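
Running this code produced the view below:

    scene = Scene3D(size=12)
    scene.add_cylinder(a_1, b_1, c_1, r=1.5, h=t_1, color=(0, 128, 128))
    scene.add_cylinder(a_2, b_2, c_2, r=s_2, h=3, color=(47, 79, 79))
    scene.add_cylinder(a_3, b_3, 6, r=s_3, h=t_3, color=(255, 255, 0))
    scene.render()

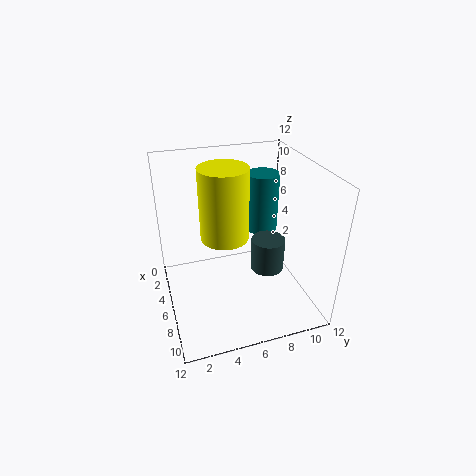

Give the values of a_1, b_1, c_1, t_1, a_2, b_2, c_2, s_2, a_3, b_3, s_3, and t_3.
a_1 = 2.5
b_1 = 9.5
c_1 = 4.5
t_1 = 5.5
a_2 = 5.5
b_2 = 9
c_2 = 2
s_2 = 1.5
a_3 = 5.5
b_3 = 5
s_3 = 2
t_3 = 6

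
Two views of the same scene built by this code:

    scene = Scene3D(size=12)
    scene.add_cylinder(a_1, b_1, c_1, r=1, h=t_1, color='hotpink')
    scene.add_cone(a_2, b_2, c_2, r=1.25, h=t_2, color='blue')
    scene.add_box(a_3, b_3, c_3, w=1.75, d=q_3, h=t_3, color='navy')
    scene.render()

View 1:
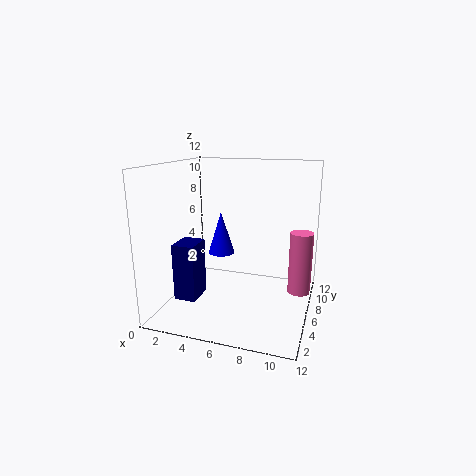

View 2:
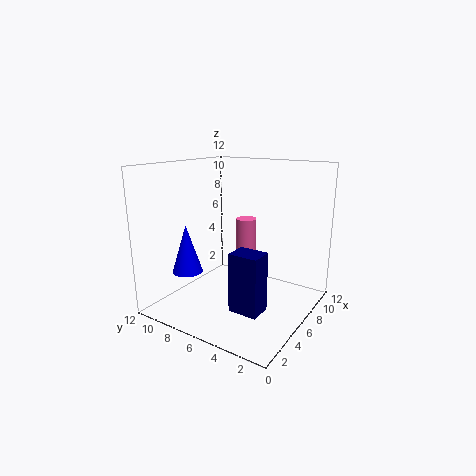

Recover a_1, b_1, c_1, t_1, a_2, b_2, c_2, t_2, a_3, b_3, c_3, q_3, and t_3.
a_1 = 11, b_1 = 8.25, c_1 = 0.75, t_1 = 5.5, a_2 = 3.25, b_2 = 9.25, c_2 = 3.25, t_2 = 4, a_3 = 2, b_3 = 2, c_3 = 1.75, q_3 = 2.25, t_3 = 4.5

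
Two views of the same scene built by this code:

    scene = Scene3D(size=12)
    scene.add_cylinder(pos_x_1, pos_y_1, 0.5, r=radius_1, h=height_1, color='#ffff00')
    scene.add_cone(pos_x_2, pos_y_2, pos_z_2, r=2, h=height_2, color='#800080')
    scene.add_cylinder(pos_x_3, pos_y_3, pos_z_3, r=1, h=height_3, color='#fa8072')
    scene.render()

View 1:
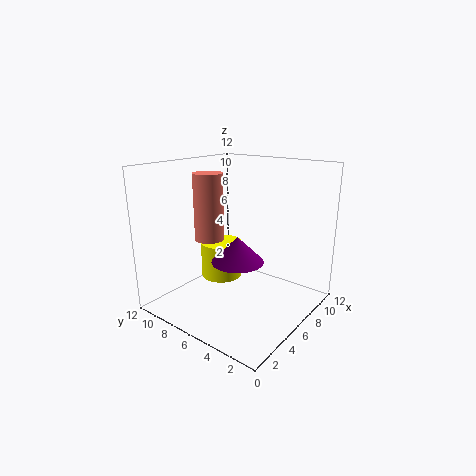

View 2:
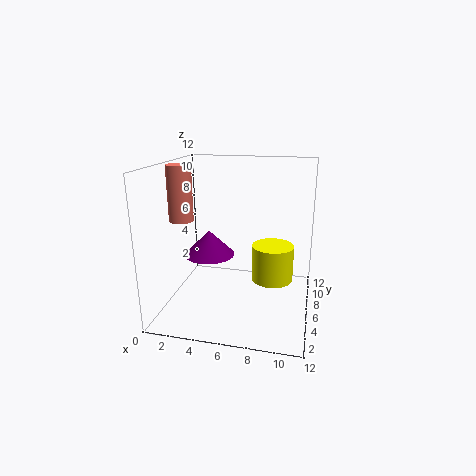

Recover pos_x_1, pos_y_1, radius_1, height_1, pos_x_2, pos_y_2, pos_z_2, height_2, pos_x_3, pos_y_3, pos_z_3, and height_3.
pos_x_1 = 8.5
pos_y_1 = 10
radius_1 = 2
height_1 = 3.5
pos_x_2 = 4
pos_y_2 = 4.5
pos_z_2 = 5
height_2 = 2
pos_x_3 = 1.5
pos_y_3 = 5
pos_z_3 = 7.5
height_3 = 4.5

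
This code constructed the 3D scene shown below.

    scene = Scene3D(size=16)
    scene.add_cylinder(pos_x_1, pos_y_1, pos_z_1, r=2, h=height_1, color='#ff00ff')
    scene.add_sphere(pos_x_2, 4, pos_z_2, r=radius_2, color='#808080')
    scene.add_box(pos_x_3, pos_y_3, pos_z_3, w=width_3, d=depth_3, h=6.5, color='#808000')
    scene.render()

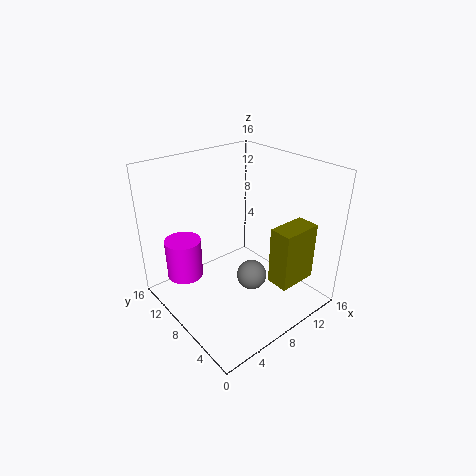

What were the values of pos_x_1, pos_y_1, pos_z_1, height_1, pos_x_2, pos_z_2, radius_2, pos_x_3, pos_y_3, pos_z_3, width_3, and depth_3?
pos_x_1 = 3; pos_y_1 = 11.5; pos_z_1 = 3.5; height_1 = 4.5; pos_x_2 = 6.5; pos_z_2 = 6; radius_2 = 1.5; pos_x_3 = 9.5; pos_y_3 = 2; pos_z_3 = 3.5; width_3 = 4.5; depth_3 = 2.5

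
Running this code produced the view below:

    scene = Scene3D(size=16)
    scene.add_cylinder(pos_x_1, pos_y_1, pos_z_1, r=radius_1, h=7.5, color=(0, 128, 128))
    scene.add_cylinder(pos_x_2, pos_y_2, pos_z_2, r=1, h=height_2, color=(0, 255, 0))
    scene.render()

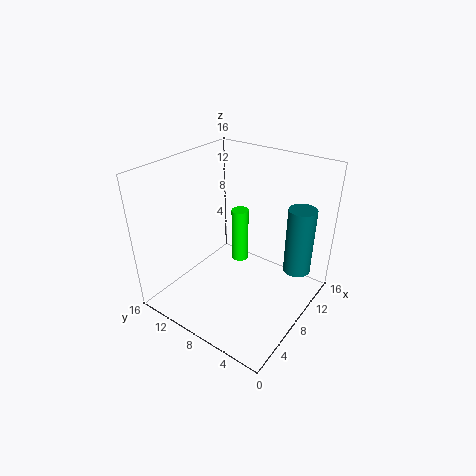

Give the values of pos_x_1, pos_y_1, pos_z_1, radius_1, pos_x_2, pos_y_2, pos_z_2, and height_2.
pos_x_1 = 11
pos_y_1 = 2
pos_z_1 = 4.5
radius_1 = 1.5
pos_x_2 = 10.5
pos_y_2 = 9.5
pos_z_2 = 3.5
height_2 = 6.5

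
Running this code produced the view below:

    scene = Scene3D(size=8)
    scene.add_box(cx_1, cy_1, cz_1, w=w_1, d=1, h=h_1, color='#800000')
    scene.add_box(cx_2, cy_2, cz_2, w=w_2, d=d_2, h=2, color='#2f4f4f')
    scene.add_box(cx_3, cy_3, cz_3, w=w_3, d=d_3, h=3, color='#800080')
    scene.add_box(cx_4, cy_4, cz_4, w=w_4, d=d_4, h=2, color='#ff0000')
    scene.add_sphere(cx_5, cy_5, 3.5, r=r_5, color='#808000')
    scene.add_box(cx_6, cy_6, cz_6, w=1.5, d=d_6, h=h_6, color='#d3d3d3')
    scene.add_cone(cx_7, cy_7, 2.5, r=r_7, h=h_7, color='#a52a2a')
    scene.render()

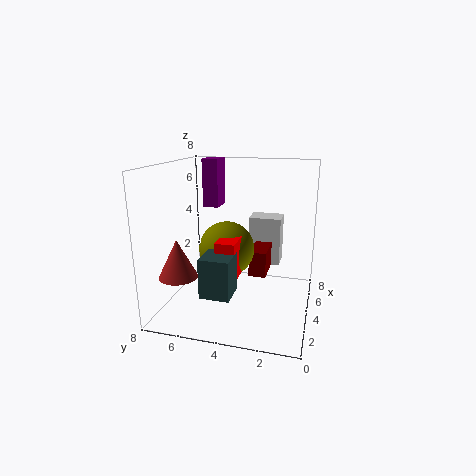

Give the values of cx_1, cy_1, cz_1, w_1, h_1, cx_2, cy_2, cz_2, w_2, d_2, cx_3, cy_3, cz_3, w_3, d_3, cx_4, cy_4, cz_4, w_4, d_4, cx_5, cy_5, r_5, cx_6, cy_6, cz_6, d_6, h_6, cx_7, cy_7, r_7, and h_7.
cx_1 = 4.5
cy_1 = 2.5
cz_1 = 1.5
w_1 = 2
h_1 = 1.5
cx_2 = 0.5
cy_2 = 3.5
cz_2 = 2
w_2 = 1.5
d_2 = 1.5
cx_3 = 6.5
cy_3 = 6
cz_3 = 5
w_3 = 1.5
d_3 = 1
cx_4 = 1.5
cy_4 = 3.5
cz_4 = 2.5
w_4 = 1.5
d_4 = 1
cx_5 = 3.5
cy_5 = 4.5
r_5 = 1.5
cx_6 = 6.5
cy_6 = 2
cz_6 = 1.5
d_6 = 2
h_6 = 3
cx_7 = 1.5
cy_7 = 6.5
r_7 = 1
h_7 = 2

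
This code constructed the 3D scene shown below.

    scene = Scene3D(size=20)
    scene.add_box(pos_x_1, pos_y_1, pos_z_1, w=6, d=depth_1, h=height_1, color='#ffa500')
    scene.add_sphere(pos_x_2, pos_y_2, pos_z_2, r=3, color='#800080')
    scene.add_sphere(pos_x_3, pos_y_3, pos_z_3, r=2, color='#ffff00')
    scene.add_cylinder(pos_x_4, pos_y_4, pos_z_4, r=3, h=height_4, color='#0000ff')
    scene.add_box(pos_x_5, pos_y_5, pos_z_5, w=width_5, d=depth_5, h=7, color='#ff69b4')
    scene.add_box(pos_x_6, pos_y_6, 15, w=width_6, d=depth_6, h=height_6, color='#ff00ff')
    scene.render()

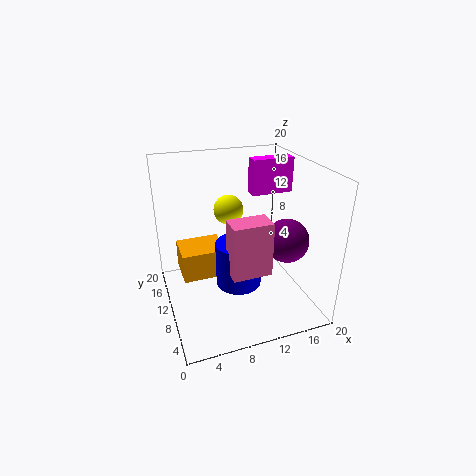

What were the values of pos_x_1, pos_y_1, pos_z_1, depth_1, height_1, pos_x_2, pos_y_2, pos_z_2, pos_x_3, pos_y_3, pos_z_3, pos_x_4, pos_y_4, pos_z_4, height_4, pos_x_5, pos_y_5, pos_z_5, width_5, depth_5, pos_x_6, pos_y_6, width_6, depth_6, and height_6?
pos_x_1 = 2, pos_y_1 = 9, pos_z_1 = 5, depth_1 = 5, height_1 = 4, pos_x_2 = 16, pos_y_2 = 7, pos_z_2 = 10, pos_x_3 = 9, pos_y_3 = 11, pos_z_3 = 14, pos_x_4 = 9, pos_y_4 = 7, pos_z_4 = 5, height_4 = 6, pos_x_5 = 7, pos_y_5 = 3, pos_z_5 = 8, width_5 = 5, depth_5 = 3, pos_x_6 = 13, pos_y_6 = 12, width_6 = 6, depth_6 = 2, height_6 = 5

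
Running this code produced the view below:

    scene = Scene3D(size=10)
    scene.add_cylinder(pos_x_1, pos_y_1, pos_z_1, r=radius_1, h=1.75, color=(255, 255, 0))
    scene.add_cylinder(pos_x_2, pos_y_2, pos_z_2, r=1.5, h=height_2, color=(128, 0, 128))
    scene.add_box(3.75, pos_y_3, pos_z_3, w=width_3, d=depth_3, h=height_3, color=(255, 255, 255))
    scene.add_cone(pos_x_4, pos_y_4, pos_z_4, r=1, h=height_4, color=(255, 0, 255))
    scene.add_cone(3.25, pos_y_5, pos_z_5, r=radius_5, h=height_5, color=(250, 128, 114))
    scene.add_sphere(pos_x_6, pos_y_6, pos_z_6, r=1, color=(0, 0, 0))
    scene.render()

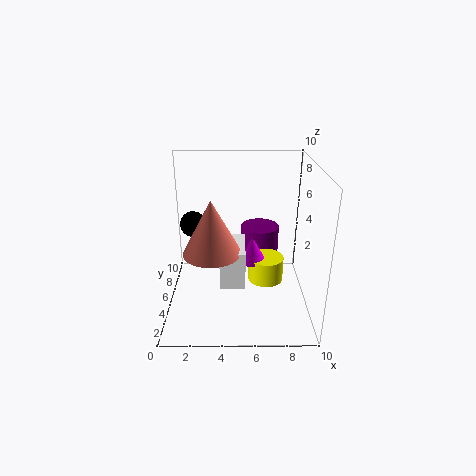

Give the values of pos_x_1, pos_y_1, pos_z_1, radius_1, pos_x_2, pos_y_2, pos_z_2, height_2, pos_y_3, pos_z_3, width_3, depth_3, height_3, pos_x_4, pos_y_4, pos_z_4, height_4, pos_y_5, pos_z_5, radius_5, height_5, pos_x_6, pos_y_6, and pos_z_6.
pos_x_1 = 7; pos_y_1 = 5; pos_z_1 = 1.75; radius_1 = 1.25; pos_x_2 = 6.75; pos_y_2 = 8.25; pos_z_2 = 1.5; height_2 = 3; pos_y_3 = 3.5; pos_z_3 = 1.75; width_3 = 1.75; depth_3 = 3.25; height_3 = 2.75; pos_x_4 = 6; pos_y_4 = 5; pos_z_4 = 3.25; height_4 = 1.75; pos_y_5 = 4.25; pos_z_5 = 4.25; radius_5 = 2; height_5 = 3.75; pos_x_6 = 1.5; pos_y_6 = 8; pos_z_6 = 4.75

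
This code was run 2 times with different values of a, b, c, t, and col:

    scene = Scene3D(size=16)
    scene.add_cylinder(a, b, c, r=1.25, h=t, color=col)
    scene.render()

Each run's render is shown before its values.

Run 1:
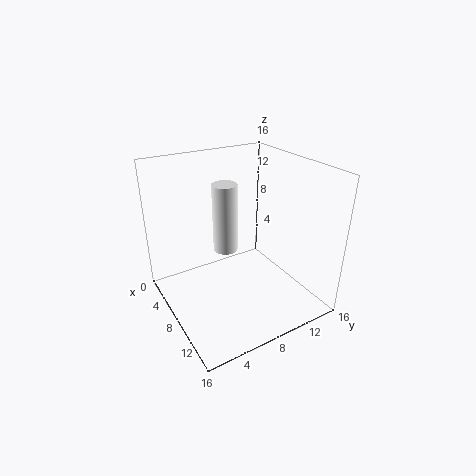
a = 9.25, b = 5.75, c = 8, t = 7, col = 'white'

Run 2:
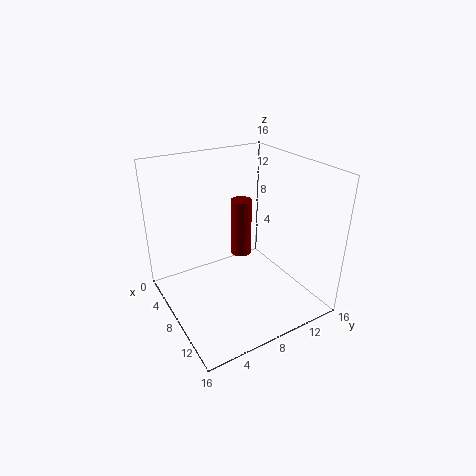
a = 5, b = 10.25, c = 4, t = 7, col = 'maroon'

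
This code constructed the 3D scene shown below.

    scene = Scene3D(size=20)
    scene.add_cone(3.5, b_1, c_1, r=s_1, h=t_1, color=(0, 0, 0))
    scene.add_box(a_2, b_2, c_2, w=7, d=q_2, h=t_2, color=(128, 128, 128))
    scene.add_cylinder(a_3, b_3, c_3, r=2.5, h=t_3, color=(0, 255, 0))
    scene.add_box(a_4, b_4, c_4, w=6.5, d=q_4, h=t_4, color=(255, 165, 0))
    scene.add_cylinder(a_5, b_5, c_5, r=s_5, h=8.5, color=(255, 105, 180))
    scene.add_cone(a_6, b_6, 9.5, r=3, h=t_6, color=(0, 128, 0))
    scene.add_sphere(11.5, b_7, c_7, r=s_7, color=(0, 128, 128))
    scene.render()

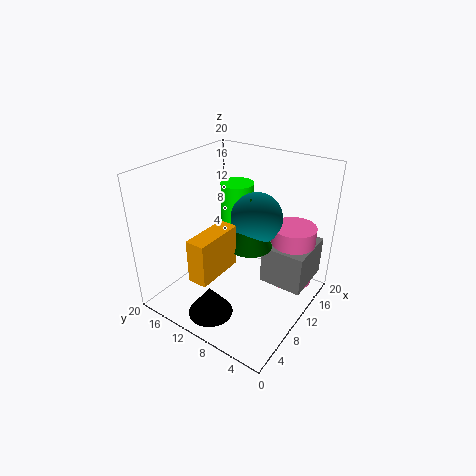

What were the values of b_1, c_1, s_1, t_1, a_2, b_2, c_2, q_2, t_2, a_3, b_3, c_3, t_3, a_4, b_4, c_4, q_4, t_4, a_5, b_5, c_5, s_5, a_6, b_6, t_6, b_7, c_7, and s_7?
b_1 = 10; c_1 = 1.5; s_1 = 3; t_1 = 4; a_2 = 10.5; b_2 = 0.5; c_2 = 4; q_2 = 6; t_2 = 5.5; a_3 = 15.5; b_3 = 14; c_3 = 9; t_3 = 6.5; a_4 = 1; b_4 = 8.5; c_4 = 8; q_4 = 2.5; t_4 = 5.5; a_5 = 14; b_5 = 3.5; c_5 = 3.5; s_5 = 3; a_6 = 10; b_6 = 8; t_6 = 7; b_7 = 8; c_7 = 13; s_7 = 3.5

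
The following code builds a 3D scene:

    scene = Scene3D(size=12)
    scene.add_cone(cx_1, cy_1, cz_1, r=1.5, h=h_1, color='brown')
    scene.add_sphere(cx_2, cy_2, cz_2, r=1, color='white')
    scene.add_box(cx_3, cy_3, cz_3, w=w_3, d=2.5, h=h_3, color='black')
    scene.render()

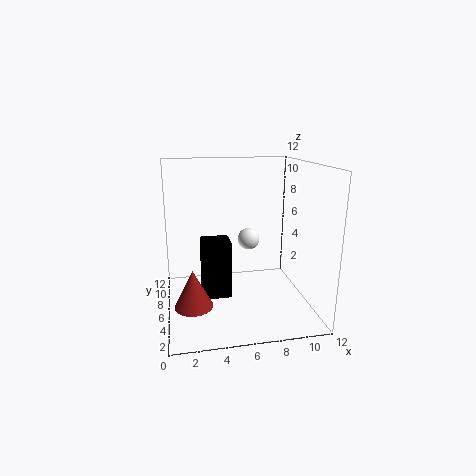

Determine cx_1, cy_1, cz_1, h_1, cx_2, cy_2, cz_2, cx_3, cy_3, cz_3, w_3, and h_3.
cx_1 = 2, cy_1 = 3.5, cz_1 = 1.5, h_1 = 3, cx_2 = 7.5, cy_2 = 8.5, cz_2 = 5, cx_3 = 3, cy_3 = 6, cz_3 = 0.5, w_3 = 2.5, h_3 = 5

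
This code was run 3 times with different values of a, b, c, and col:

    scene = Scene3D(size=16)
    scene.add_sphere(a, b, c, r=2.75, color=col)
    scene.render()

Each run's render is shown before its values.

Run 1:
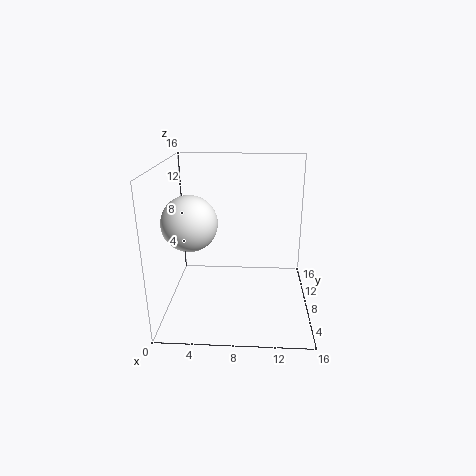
a = 3.5
b = 4.25
c = 11
col = 'white'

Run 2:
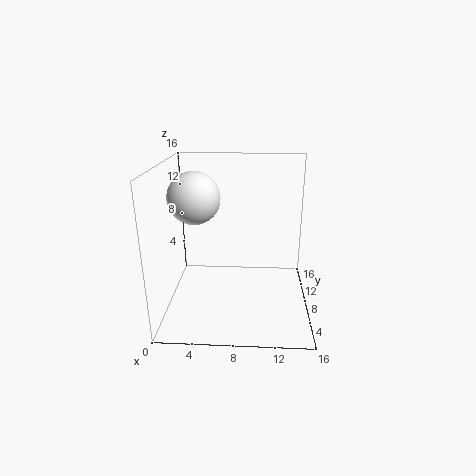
a = 3.5
b = 7
c = 12.75
col = 'white'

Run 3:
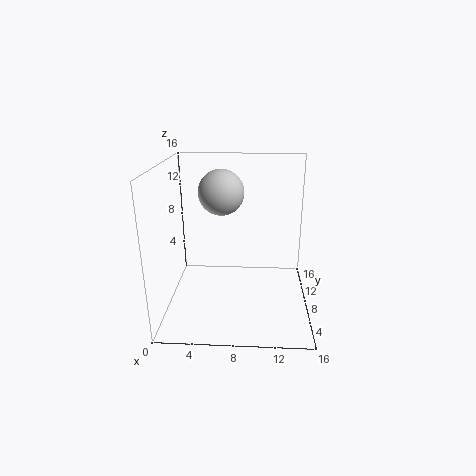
a = 5.75
b = 12.25
c = 12
col = 'lightgray'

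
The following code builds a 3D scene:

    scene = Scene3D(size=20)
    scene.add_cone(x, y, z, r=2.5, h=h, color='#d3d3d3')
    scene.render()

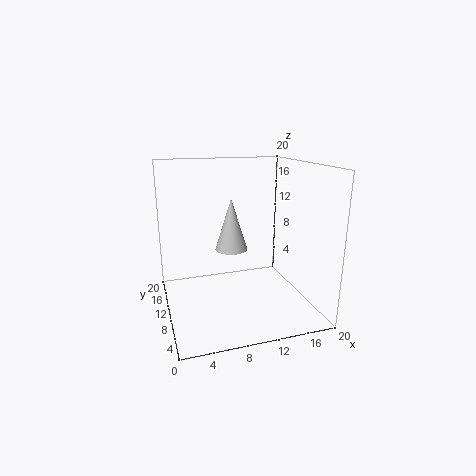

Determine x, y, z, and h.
x = 10.5
y = 15
z = 6.5
h = 8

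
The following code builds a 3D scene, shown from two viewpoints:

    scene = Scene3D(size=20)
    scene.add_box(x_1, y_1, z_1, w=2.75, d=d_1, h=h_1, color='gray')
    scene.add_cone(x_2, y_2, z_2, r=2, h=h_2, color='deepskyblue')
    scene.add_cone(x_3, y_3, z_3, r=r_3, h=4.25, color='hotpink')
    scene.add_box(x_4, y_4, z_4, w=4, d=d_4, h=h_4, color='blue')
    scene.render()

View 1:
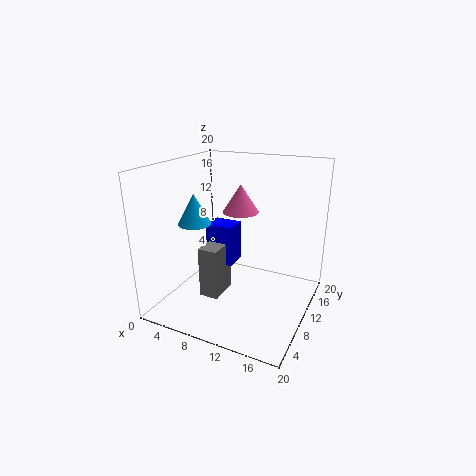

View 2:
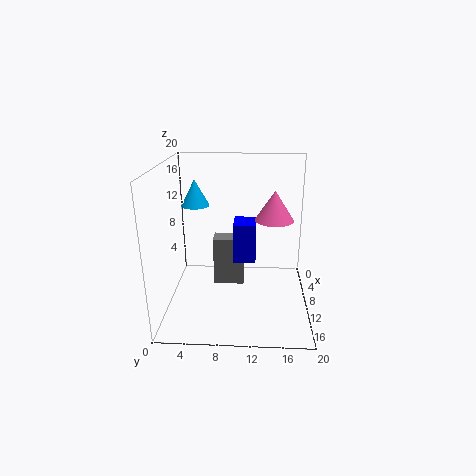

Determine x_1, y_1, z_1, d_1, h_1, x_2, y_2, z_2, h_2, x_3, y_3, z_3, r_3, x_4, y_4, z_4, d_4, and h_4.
x_1 = 5.75; y_1 = 6.25; z_1 = 1.75; d_1 = 4.5; h_1 = 7.25; x_2 = 7.25; y_2 = 3.75; z_2 = 13.75; h_2 = 3.75; x_3 = 8; y_3 = 15; z_3 = 12; r_3 = 2.75; x_4 = 5.25; y_4 = 9.25; z_4 = 5.75; d_4 = 3.25; h_4 = 5.75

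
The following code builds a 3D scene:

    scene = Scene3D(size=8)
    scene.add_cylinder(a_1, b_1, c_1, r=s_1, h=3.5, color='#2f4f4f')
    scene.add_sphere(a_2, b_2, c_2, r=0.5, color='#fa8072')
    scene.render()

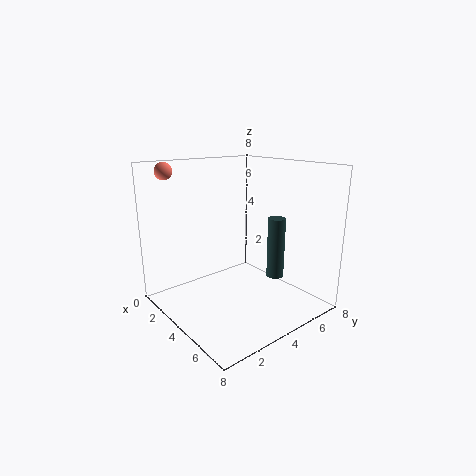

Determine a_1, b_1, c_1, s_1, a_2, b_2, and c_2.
a_1 = 5; b_1 = 6; c_1 = 1.5; s_1 = 0.5; a_2 = 0.5; b_2 = 1.5; c_2 = 7.5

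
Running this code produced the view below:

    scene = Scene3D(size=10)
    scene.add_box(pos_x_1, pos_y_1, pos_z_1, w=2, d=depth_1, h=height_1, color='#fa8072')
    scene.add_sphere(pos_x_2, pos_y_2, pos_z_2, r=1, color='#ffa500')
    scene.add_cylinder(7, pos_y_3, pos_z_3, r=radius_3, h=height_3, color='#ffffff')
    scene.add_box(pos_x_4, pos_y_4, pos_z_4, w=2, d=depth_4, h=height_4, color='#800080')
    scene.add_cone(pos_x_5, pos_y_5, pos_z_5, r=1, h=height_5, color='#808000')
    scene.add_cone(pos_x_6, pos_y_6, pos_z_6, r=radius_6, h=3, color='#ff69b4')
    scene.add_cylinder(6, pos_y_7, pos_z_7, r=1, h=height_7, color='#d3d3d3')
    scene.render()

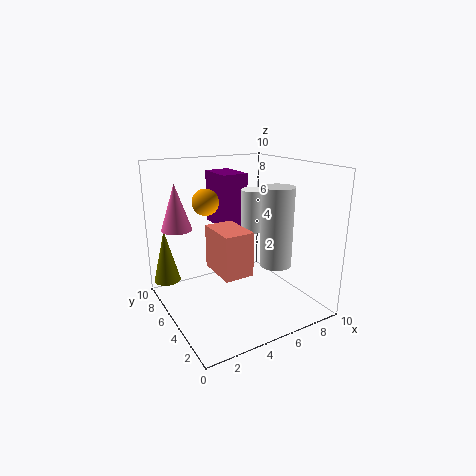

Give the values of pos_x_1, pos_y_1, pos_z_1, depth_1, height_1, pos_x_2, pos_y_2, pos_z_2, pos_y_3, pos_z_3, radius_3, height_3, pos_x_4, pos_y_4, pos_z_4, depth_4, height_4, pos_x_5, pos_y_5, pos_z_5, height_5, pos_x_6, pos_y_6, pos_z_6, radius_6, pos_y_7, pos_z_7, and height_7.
pos_x_1 = 3
pos_y_1 = 3
pos_z_1 = 3
depth_1 = 3
height_1 = 3
pos_x_2 = 4
pos_y_2 = 8
pos_z_2 = 7
pos_y_3 = 6
pos_z_3 = 5
radius_3 = 1
height_3 = 3
pos_x_4 = 5
pos_y_4 = 7
pos_z_4 = 5
depth_4 = 3
height_4 = 4
pos_x_5 = 1
pos_y_5 = 9
pos_z_5 = 1
height_5 = 4
pos_x_6 = 1
pos_y_6 = 6
pos_z_6 = 6
radius_6 = 1
pos_y_7 = 2
pos_z_7 = 4
height_7 = 5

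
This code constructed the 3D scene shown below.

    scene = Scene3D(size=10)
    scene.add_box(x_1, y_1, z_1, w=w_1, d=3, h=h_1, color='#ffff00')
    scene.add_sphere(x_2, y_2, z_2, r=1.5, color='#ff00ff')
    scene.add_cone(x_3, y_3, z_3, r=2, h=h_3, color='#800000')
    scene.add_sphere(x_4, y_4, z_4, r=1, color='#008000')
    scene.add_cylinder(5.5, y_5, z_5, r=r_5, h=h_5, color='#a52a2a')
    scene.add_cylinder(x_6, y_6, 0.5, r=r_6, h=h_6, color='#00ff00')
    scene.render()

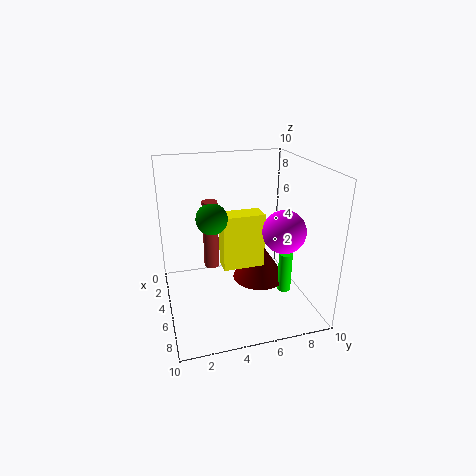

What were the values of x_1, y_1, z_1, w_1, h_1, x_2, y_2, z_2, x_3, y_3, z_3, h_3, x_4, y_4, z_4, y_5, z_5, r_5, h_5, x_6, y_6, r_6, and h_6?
x_1 = 3.5; y_1 = 4; z_1 = 2.5; w_1 = 1.5; h_1 = 4; x_2 = 6; y_2 = 8; z_2 = 5.5; x_3 = 4; y_3 = 7; z_3 = 1; h_3 = 3; x_4 = 6; y_4 = 3; z_4 = 7; y_5 = 3; z_5 = 3.5; r_5 = 0.5; h_5 = 4.5; x_6 = 5.5; y_6 = 8.5; r_6 = 0.5; h_6 = 3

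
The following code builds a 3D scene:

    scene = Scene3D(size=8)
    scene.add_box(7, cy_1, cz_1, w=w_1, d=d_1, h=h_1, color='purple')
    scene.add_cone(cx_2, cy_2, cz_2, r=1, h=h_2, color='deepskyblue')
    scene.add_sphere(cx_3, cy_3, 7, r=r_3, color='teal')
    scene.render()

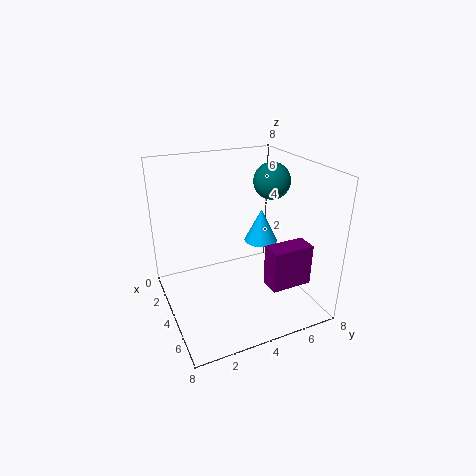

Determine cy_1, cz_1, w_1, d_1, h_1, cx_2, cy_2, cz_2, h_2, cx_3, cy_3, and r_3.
cy_1 = 4, cz_1 = 3, w_1 = 1, d_1 = 2, h_1 = 2, cx_2 = 3, cy_2 = 6, cz_2 = 3, h_2 = 2, cx_3 = 4, cy_3 = 6, r_3 = 1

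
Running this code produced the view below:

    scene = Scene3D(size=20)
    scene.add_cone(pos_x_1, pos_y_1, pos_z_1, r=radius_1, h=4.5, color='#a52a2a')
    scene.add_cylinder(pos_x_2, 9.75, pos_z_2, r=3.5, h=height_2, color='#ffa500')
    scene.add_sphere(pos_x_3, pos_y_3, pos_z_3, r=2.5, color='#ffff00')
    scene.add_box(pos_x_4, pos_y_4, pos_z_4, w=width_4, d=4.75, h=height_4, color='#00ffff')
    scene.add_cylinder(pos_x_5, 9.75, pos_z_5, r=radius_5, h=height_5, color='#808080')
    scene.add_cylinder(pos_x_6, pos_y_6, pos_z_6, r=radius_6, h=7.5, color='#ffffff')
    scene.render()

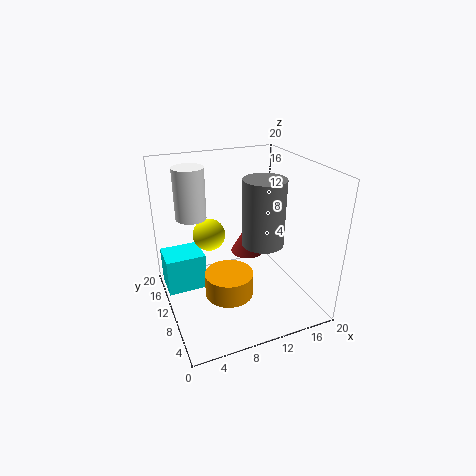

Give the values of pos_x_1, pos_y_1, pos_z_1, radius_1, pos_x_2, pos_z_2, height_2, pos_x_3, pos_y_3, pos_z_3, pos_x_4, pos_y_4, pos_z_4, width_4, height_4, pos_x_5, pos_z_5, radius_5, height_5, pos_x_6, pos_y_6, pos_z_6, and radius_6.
pos_x_1 = 12.75; pos_y_1 = 12.75; pos_z_1 = 6; radius_1 = 2.5; pos_x_2 = 8.5; pos_z_2 = 1.25; height_2 = 3.5; pos_x_3 = 7.75; pos_y_3 = 16.25; pos_z_3 = 8; pos_x_4 = 0.25; pos_y_4 = 12.75; pos_z_4 = 1; width_4 = 5.75; height_4 = 5.5; pos_x_5 = 13.75; pos_z_5 = 8.5; radius_5 = 3; height_5 = 9.5; pos_x_6 = 5; pos_y_6 = 15.75; pos_z_6 = 11.5; radius_6 = 2.25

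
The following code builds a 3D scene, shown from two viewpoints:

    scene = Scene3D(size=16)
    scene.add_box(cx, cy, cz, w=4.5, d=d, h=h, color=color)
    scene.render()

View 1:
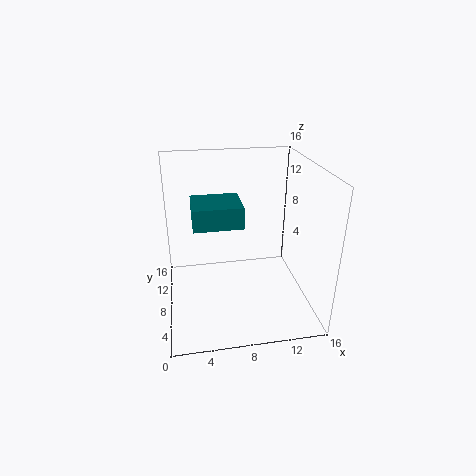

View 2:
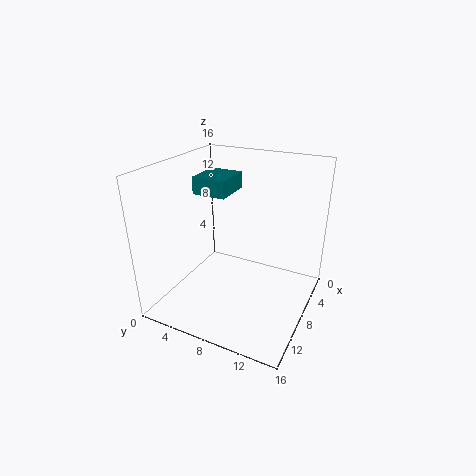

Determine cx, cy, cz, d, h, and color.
cx = 3, cy = 2, cz = 12, d = 4, h = 2, color = 'teal'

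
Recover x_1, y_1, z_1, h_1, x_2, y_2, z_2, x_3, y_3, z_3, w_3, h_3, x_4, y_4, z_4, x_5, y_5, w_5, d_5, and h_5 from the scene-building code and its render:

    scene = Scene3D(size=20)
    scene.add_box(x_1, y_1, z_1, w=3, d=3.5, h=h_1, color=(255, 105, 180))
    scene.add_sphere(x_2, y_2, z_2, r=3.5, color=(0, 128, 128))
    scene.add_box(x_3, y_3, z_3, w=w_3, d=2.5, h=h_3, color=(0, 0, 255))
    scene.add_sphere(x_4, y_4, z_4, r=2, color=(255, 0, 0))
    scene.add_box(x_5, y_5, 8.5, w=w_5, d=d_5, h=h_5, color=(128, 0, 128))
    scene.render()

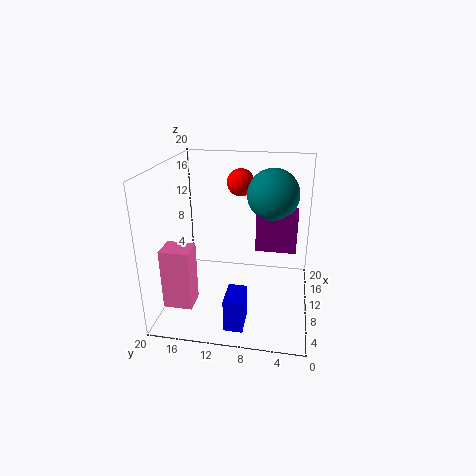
x_1 = 0.5; y_1 = 14; z_1 = 4.5; h_1 = 7.5; x_2 = 11.5; y_2 = 5.5; z_2 = 16; x_3 = 2; y_3 = 8; z_3 = 0.5; w_3 = 4; h_3 = 4.5; x_4 = 15; y_4 = 10.5; z_4 = 16.5; x_5 = 9.5; y_5 = 2; w_5 = 3; d_5 = 5.5; h_5 = 5.5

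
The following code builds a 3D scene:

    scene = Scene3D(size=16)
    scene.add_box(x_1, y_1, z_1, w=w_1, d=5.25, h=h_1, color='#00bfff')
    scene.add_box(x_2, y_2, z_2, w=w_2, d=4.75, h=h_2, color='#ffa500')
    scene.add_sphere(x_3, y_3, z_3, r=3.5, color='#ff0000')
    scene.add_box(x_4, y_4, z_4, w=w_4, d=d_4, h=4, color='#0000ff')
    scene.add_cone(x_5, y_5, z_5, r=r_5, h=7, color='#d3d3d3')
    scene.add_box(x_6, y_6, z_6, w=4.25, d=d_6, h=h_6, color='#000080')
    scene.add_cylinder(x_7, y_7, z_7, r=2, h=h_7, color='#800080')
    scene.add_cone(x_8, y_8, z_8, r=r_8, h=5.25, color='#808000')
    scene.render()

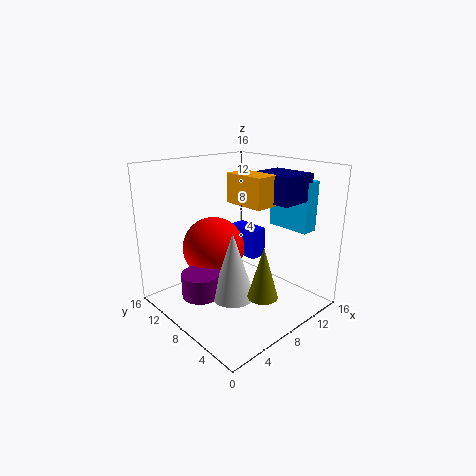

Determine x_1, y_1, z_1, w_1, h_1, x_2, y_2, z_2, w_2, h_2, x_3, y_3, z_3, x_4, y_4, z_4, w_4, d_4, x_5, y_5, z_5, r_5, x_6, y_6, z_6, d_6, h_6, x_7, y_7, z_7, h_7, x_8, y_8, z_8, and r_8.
x_1 = 13.75
y_1 = 3.25
z_1 = 8.25
w_1 = 2
h_1 = 5.75
x_2 = 8
y_2 = 5
z_2 = 11.75
w_2 = 2.75
h_2 = 3.25
x_3 = 6.5
y_3 = 10.5
z_3 = 6.5
x_4 = 13.5
y_4 = 11
z_4 = 2.5
w_4 = 2.25
d_4 = 4.5
x_5 = 5
y_5 = 5.5
z_5 = 3
r_5 = 2.25
x_6 = 10.25
y_6 = 3.25
z_6 = 12
d_6 = 5
h_6 = 3
x_7 = 2.75
y_7 = 8
z_7 = 3
h_7 = 2.5
x_8 = 6
y_8 = 2.25
z_8 = 4
r_8 = 1.5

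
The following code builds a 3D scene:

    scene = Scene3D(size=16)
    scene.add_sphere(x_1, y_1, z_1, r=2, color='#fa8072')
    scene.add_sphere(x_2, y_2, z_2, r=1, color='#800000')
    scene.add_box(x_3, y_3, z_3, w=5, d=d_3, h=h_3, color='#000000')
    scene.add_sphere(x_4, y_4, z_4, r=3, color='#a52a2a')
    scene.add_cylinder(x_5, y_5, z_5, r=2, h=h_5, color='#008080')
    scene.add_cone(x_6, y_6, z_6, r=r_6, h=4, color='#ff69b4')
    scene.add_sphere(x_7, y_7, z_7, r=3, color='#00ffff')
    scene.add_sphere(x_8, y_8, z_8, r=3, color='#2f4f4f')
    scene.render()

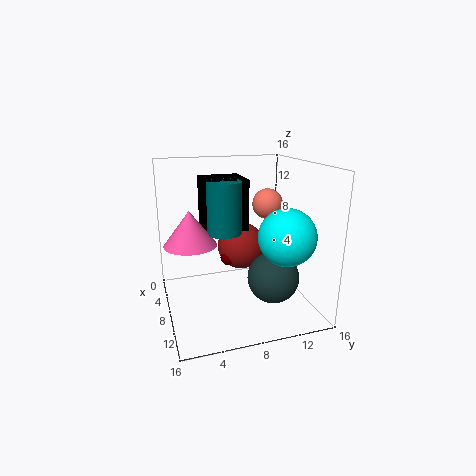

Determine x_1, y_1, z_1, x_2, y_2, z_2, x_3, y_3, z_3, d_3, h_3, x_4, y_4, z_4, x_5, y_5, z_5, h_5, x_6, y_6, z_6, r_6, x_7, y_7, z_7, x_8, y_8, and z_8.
x_1 = 2; y_1 = 14; z_1 = 10; x_2 = 4; y_2 = 8; z_2 = 4; x_3 = 1; y_3 = 5; z_3 = 8; d_3 = 5; h_3 = 6; x_4 = 3; y_4 = 10; z_4 = 5; x_5 = 6; y_5 = 7; z_5 = 8; h_5 = 6; x_6 = 6; y_6 = 3; z_6 = 7; r_6 = 3; x_7 = 12; y_7 = 12; z_7 = 9; x_8 = 9; y_8 = 12; z_8 = 3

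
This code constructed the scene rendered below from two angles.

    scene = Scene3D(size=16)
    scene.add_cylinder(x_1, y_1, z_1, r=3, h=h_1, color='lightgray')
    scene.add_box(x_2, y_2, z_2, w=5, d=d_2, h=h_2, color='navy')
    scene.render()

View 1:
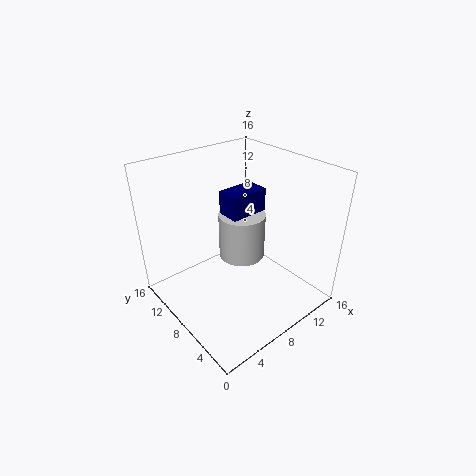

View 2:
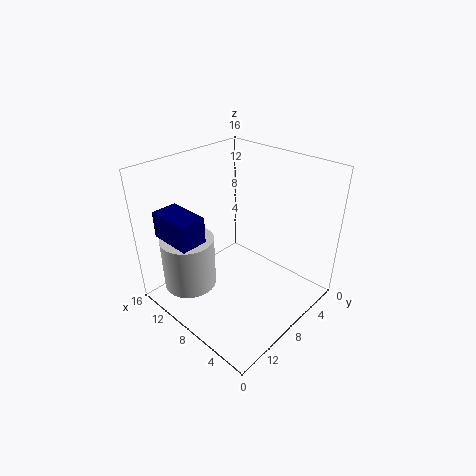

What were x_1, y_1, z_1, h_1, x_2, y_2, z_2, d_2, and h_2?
x_1 = 12
y_1 = 12
z_1 = 2
h_1 = 6
x_2 = 10
y_2 = 11
z_2 = 8
d_2 = 3
h_2 = 3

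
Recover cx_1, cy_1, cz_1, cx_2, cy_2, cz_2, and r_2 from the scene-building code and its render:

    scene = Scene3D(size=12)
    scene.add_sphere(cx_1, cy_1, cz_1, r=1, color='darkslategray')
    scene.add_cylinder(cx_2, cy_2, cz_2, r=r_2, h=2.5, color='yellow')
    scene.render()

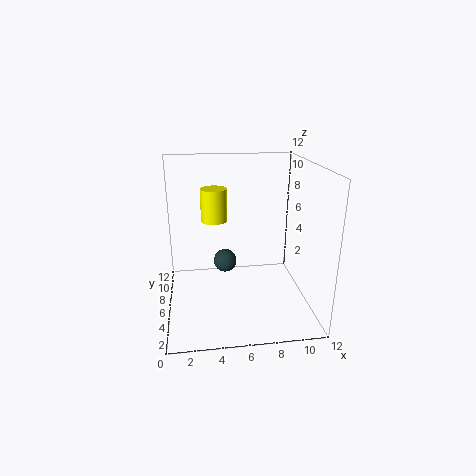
cx_1 = 5
cy_1 = 7
cz_1 = 3.5
cx_2 = 4
cy_2 = 5
cz_2 = 8
r_2 = 1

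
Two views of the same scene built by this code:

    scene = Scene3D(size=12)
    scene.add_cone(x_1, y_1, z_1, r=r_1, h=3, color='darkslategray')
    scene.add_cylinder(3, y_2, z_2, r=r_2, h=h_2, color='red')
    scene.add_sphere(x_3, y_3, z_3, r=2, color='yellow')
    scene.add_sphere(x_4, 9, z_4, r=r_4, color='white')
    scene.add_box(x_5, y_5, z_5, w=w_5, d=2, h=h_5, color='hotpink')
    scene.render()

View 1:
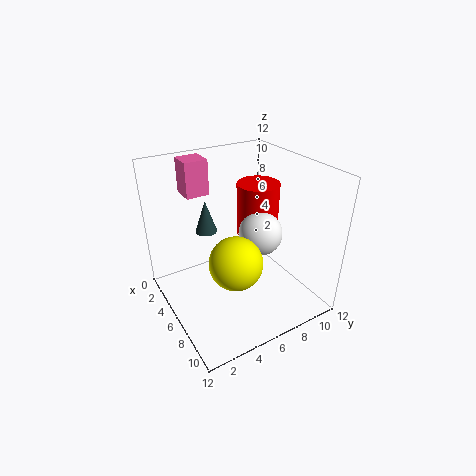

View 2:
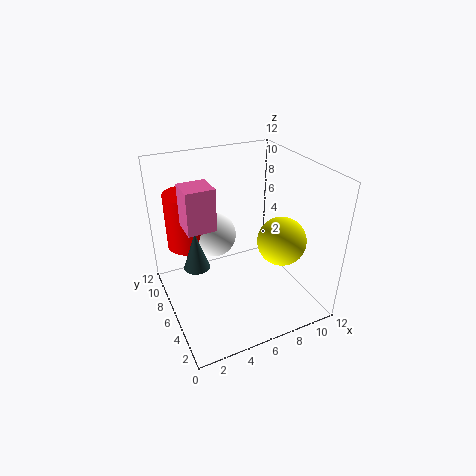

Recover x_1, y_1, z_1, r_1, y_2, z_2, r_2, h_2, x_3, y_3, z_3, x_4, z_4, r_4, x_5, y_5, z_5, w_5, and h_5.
x_1 = 2
y_1 = 5
z_1 = 5
r_1 = 1
y_2 = 10
z_2 = 4
r_2 = 2
h_2 = 5
x_3 = 9
y_3 = 4
z_3 = 6
x_4 = 5
z_4 = 5
r_4 = 2
x_5 = 1
y_5 = 3
z_5 = 9
w_5 = 2
h_5 = 3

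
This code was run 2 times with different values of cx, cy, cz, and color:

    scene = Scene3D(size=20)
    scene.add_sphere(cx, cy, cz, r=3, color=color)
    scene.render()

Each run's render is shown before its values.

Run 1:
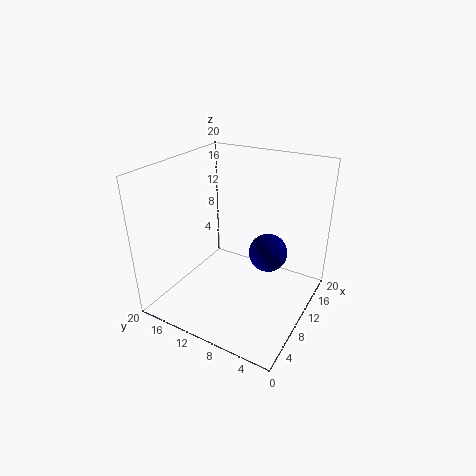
cx = 16; cy = 8; cz = 5; color = 'navy'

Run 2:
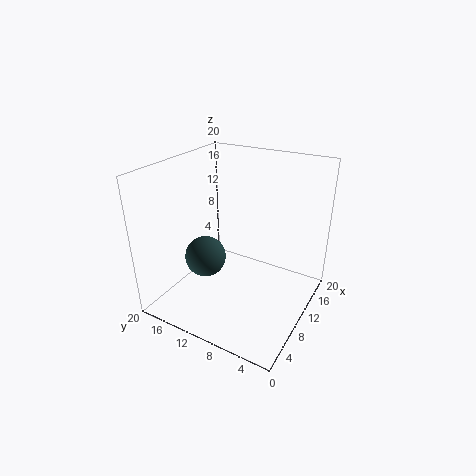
cx = 9; cy = 15; cz = 6; color = 'darkslategray'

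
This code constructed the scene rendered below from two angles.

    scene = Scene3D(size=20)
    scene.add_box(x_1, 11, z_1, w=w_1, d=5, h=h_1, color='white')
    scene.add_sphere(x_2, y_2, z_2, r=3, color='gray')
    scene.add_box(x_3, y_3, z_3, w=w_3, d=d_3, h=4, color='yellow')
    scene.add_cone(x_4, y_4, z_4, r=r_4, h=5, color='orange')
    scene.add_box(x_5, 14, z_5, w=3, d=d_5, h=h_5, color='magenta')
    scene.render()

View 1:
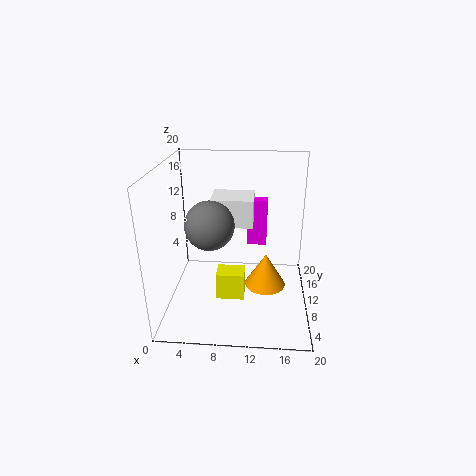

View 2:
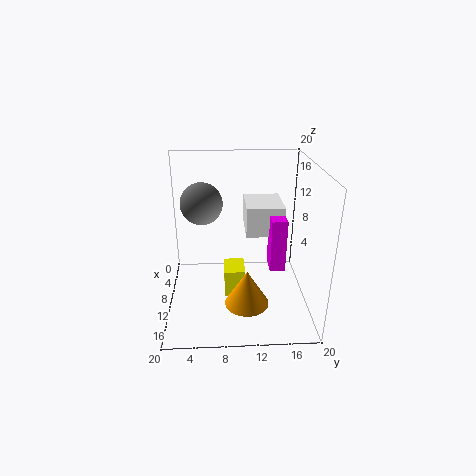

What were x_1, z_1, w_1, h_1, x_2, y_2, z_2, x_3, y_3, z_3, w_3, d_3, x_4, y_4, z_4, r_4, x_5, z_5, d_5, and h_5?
x_1 = 6; z_1 = 11; w_1 = 6; h_1 = 4; x_2 = 7; y_2 = 5; z_2 = 14; x_3 = 7; y_3 = 8; z_3 = 1; w_3 = 4; d_3 = 3; x_4 = 14; y_4 = 11; z_4 = 2; r_4 = 3; x_5 = 11; z_5 = 7; d_5 = 2; h_5 = 7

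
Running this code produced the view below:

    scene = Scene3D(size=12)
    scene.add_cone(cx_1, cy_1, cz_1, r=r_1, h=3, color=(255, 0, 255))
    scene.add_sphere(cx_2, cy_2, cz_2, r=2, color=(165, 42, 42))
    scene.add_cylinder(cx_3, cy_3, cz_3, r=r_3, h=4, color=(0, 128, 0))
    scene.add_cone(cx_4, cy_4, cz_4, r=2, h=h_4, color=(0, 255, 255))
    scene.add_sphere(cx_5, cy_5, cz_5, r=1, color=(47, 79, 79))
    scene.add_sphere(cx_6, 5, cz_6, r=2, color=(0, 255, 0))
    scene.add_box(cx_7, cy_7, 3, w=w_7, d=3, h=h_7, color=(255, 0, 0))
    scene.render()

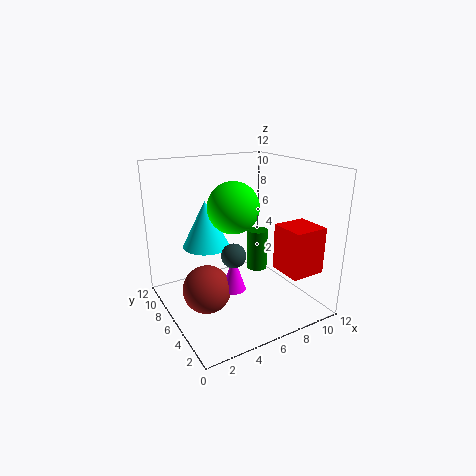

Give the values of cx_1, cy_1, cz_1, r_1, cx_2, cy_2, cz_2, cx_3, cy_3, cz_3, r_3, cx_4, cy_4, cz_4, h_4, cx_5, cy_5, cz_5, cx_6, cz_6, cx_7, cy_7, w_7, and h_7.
cx_1 = 5; cy_1 = 5; cz_1 = 2; r_1 = 1; cx_2 = 3; cy_2 = 6; cz_2 = 2; cx_3 = 10; cy_3 = 9; cz_3 = 1; r_3 = 1; cx_4 = 4; cy_4 = 8; cz_4 = 5; h_4 = 4; cx_5 = 5; cy_5 = 5; cz_5 = 5; cx_6 = 5; cz_6 = 9; cx_7 = 9; cy_7 = 2; w_7 = 3; h_7 = 4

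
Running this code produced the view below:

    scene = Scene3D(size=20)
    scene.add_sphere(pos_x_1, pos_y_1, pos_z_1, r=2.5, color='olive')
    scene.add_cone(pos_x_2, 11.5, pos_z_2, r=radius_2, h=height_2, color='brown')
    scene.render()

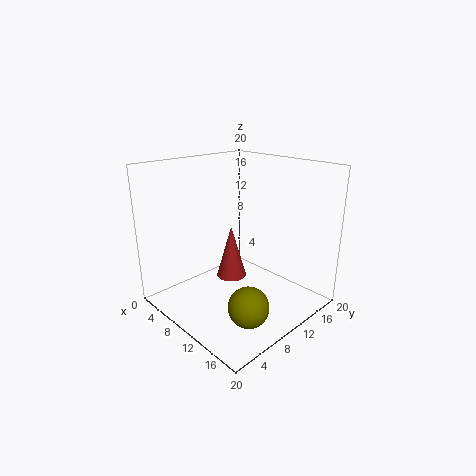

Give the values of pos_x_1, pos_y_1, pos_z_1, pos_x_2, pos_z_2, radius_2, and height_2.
pos_x_1 = 17; pos_y_1 = 5; pos_z_1 = 4.5; pos_x_2 = 7; pos_z_2 = 2.5; radius_2 = 2.25; height_2 = 8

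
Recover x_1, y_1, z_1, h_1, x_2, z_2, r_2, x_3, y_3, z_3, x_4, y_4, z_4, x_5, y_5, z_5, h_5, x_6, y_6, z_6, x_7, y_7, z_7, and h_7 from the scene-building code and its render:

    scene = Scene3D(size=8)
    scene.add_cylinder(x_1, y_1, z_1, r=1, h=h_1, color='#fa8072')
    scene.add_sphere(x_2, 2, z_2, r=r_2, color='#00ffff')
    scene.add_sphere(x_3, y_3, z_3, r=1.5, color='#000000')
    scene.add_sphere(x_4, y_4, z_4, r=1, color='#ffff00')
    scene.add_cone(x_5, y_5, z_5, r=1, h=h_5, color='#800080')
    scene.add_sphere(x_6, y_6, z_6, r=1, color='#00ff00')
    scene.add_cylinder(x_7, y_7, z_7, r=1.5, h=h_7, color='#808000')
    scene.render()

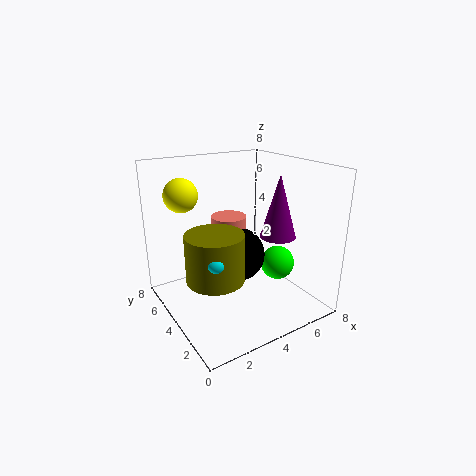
x_1 = 4, y_1 = 5, z_1 = 3.5, h_1 = 1.5, x_2 = 1.5, z_2 = 4, r_2 = 0.5, x_3 = 4, y_3 = 4, z_3 = 3, x_4 = 2, y_4 = 7, z_4 = 6, x_5 = 6, y_5 = 3, z_5 = 4, h_5 = 3.5, x_6 = 6.5, y_6 = 3.5, z_6 = 2, x_7 = 2, y_7 = 3, z_7 = 2.5, h_7 = 2.5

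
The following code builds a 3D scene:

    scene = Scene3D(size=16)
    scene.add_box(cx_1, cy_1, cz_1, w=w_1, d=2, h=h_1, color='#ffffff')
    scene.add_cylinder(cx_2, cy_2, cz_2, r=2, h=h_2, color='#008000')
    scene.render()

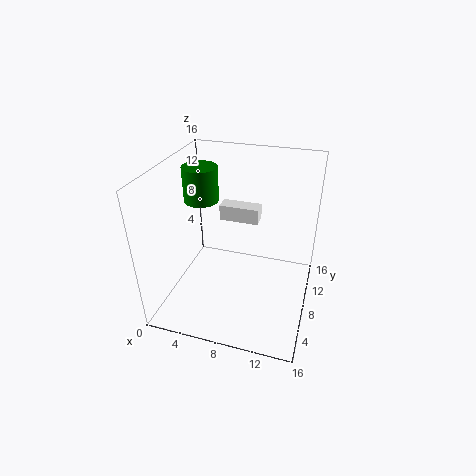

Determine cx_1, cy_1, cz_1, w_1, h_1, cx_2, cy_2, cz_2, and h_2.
cx_1 = 4
cy_1 = 13
cz_1 = 7
w_1 = 5
h_1 = 2
cx_2 = 3
cy_2 = 10
cz_2 = 11
h_2 = 4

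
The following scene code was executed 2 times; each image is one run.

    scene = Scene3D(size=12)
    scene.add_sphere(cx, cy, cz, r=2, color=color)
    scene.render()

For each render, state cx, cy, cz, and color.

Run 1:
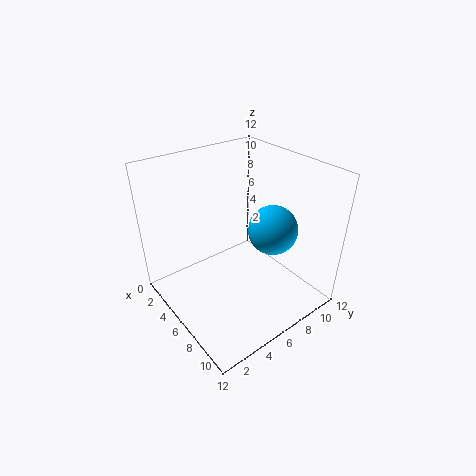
cx = 8
cy = 8
cz = 7
color = 'deepskyblue'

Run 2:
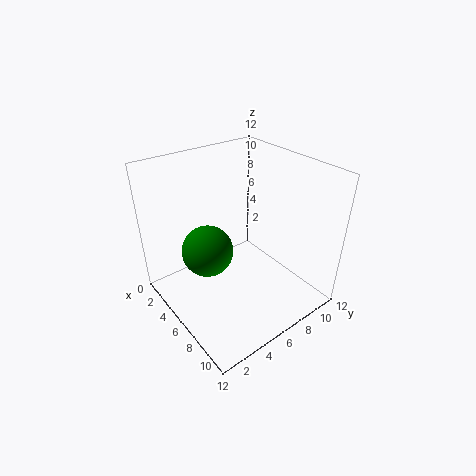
cx = 6
cy = 3
cz = 6
color = 'green'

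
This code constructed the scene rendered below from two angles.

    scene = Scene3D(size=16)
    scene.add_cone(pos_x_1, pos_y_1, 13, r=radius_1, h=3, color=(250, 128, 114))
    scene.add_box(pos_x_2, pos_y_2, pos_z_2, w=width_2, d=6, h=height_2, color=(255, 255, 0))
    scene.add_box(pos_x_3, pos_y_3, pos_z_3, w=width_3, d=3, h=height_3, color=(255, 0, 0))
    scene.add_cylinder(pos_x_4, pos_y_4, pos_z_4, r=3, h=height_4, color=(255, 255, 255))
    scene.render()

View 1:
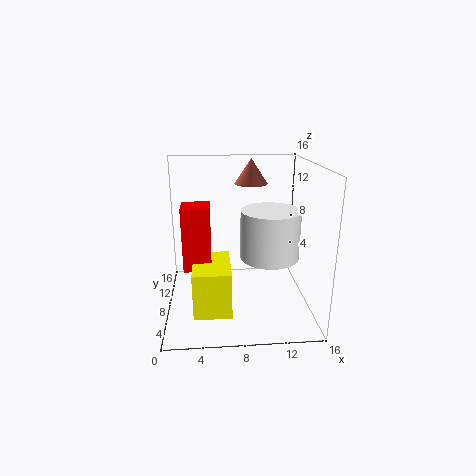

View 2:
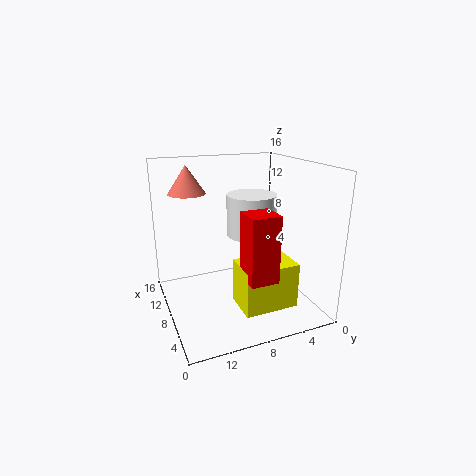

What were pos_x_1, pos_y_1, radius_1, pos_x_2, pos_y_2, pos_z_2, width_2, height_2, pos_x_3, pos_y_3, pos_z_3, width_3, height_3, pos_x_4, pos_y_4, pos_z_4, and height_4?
pos_x_1 = 10, pos_y_1 = 13, radius_1 = 2, pos_x_2 = 3, pos_y_2 = 3, pos_z_2 = 1, width_2 = 4, height_2 = 5, pos_x_3 = 2, pos_y_3 = 6, pos_z_3 = 5, width_3 = 3, height_3 = 7, pos_x_4 = 11, pos_y_4 = 5, pos_z_4 = 7, height_4 = 5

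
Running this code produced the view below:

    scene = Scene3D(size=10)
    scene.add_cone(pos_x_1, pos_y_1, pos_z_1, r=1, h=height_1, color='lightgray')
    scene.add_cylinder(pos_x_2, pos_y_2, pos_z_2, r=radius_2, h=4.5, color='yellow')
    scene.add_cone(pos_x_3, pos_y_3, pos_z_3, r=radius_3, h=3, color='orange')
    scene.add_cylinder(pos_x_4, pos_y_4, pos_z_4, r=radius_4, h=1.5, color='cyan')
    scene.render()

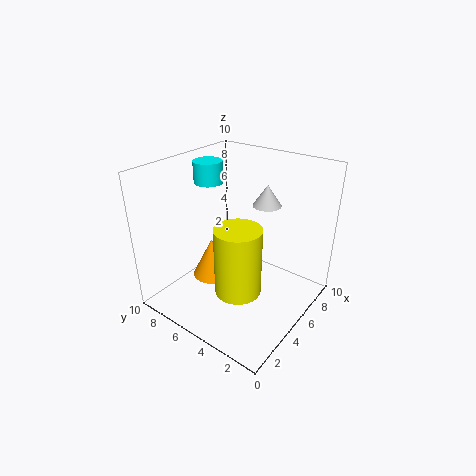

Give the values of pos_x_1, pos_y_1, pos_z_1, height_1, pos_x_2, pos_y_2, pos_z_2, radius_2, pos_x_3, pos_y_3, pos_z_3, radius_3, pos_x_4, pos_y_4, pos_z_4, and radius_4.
pos_x_1 = 7
pos_y_1 = 4
pos_z_1 = 7
height_1 = 1.5
pos_x_2 = 3
pos_y_2 = 3.5
pos_z_2 = 2.5
radius_2 = 1.5
pos_x_3 = 5
pos_y_3 = 7.5
pos_z_3 = 1
radius_3 = 1.5
pos_x_4 = 5
pos_y_4 = 7.5
pos_z_4 = 8.5
radius_4 = 1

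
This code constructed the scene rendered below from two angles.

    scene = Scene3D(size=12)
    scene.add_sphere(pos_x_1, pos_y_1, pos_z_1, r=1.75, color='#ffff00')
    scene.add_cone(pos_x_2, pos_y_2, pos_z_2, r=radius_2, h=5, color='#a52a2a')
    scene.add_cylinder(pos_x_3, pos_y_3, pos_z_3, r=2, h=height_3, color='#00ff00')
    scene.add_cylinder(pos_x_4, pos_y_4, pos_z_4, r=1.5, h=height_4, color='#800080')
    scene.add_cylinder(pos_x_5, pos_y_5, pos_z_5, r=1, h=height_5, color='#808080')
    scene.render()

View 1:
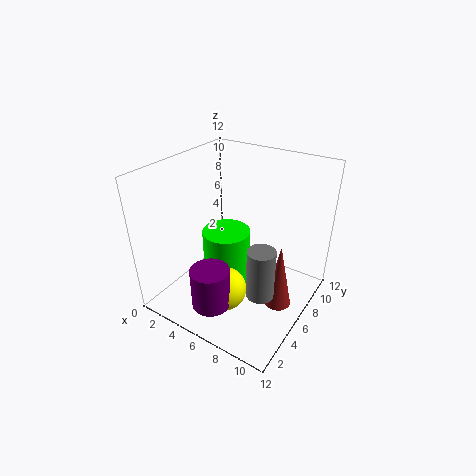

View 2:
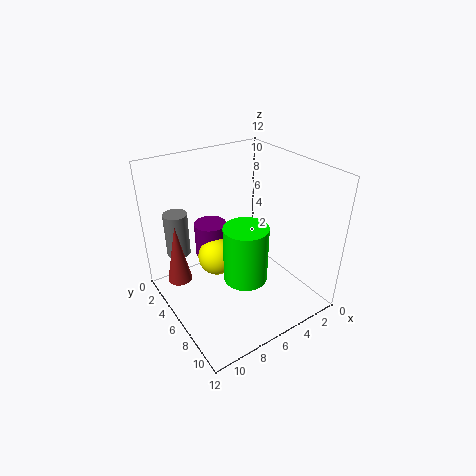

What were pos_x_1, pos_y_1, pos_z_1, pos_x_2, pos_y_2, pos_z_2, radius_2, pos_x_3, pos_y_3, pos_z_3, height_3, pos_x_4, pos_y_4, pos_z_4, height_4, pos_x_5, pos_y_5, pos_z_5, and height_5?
pos_x_1 = 6.5; pos_y_1 = 3.25; pos_z_1 = 2.75; pos_x_2 = 10.75; pos_y_2 = 4.25; pos_z_2 = 2.75; radius_2 = 1; pos_x_3 = 5; pos_y_3 = 5.75; pos_z_3 = 1.25; height_3 = 5.25; pos_x_4 = 6.25; pos_y_4 = 1.75; pos_z_4 = 2.25; height_4 = 3.25; pos_x_5 = 10; pos_y_5 = 2.75; pos_z_5 = 4.25; height_5 = 3.75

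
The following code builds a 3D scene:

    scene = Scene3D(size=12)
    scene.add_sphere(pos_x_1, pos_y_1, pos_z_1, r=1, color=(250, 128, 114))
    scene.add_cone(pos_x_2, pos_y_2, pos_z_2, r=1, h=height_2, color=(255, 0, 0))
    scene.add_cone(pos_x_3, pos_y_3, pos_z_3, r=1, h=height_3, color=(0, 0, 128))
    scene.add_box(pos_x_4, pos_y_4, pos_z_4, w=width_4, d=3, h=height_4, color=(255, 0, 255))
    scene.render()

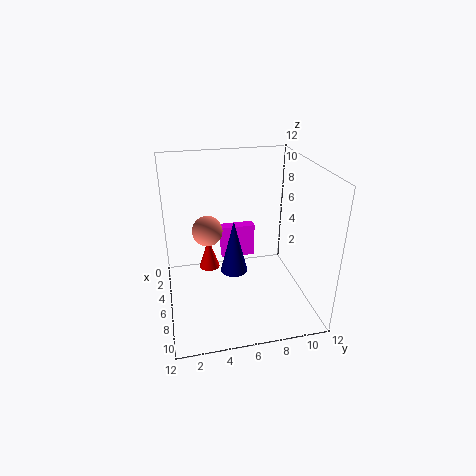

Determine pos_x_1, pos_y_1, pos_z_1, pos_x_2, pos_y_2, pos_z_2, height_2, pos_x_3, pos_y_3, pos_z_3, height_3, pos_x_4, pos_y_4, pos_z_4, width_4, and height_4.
pos_x_1 = 10, pos_y_1 = 3, pos_z_1 = 9, pos_x_2 = 2, pos_y_2 = 4, pos_z_2 = 1, height_2 = 3, pos_x_3 = 9, pos_y_3 = 5, pos_z_3 = 5, height_3 = 4, pos_x_4 = 3, pos_y_4 = 5, pos_z_4 = 3, width_4 = 1, height_4 = 3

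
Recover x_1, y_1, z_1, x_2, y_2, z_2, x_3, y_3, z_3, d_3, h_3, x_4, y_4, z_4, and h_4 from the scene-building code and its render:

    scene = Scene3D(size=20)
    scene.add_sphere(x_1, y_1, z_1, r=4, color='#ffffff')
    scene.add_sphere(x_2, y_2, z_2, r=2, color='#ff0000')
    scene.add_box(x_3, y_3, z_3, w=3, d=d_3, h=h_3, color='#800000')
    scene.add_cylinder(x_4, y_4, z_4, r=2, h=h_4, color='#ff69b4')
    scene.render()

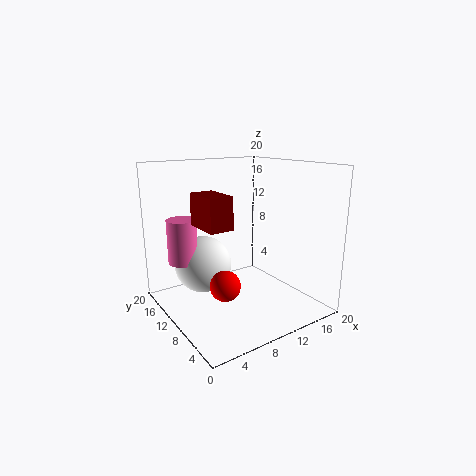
x_1 = 6; y_1 = 13; z_1 = 6; x_2 = 6; y_2 = 7; z_2 = 5; x_3 = 3; y_3 = 5; z_3 = 13; d_3 = 5; h_3 = 4; x_4 = 3; y_4 = 13; z_4 = 7; h_4 = 6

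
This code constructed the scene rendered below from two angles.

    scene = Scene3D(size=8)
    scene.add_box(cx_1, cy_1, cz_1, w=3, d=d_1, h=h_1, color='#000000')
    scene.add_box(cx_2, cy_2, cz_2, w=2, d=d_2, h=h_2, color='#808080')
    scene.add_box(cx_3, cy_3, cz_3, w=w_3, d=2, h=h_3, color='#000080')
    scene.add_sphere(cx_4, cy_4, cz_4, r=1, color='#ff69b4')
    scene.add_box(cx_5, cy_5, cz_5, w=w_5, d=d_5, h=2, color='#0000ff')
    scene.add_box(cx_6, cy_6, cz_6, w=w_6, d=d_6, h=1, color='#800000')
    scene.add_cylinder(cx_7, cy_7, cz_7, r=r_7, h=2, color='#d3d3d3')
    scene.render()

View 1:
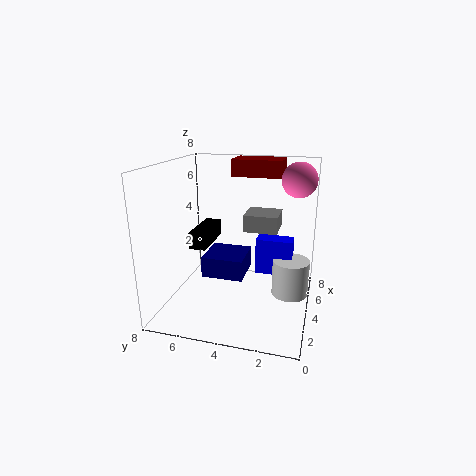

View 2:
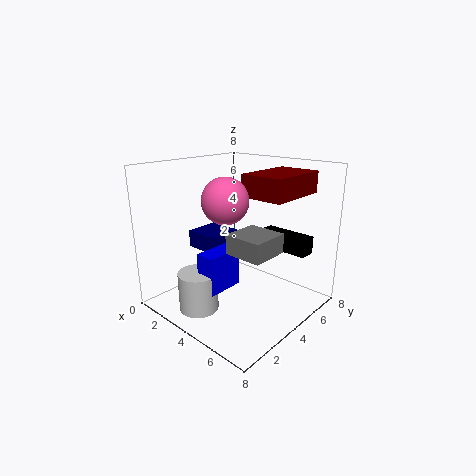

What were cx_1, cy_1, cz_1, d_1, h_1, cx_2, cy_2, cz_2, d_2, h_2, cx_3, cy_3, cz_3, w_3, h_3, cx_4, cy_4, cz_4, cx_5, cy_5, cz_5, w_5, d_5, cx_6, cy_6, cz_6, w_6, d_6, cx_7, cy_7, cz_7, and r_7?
cx_1 = 4, cy_1 = 6, cz_1 = 3, d_1 = 1, h_1 = 1, cx_2 = 5, cy_2 = 2, cz_2 = 4, d_2 = 2, h_2 = 1, cx_3 = 1, cy_3 = 3, cz_3 = 3, w_3 = 2, h_3 = 1, cx_4 = 6, cy_4 = 1, cz_4 = 7, cx_5 = 4, cy_5 = 1, cz_5 = 2, w_5 = 1, d_5 = 2, cx_6 = 6, cy_6 = 2, cz_6 = 7, w_6 = 2, d_6 = 3, cx_7 = 4, cy_7 = 1, cz_7 = 1, r_7 = 1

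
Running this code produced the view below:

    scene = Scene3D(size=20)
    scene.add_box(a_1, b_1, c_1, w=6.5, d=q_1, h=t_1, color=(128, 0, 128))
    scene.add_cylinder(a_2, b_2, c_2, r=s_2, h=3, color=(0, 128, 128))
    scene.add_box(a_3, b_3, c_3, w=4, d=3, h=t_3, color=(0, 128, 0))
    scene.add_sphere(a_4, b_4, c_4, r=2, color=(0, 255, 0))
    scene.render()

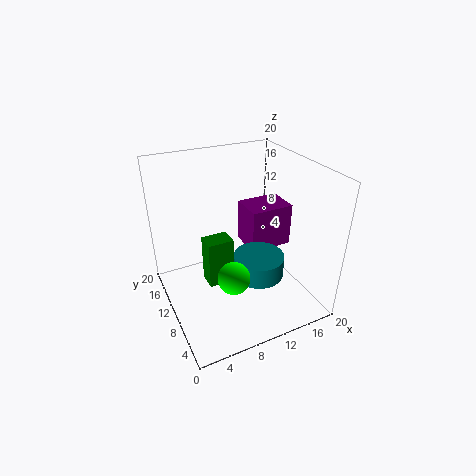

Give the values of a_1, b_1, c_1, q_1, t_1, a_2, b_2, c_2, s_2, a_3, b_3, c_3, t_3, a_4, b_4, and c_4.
a_1 = 13; b_1 = 11; c_1 = 6; q_1 = 5; t_1 = 6.5; a_2 = 12; b_2 = 7.5; c_2 = 5; s_2 = 3.5; a_3 = 6.5; b_3 = 12.5; c_3 = 0.5; t_3 = 7.5; a_4 = 6.5; b_4 = 4; c_4 = 8.5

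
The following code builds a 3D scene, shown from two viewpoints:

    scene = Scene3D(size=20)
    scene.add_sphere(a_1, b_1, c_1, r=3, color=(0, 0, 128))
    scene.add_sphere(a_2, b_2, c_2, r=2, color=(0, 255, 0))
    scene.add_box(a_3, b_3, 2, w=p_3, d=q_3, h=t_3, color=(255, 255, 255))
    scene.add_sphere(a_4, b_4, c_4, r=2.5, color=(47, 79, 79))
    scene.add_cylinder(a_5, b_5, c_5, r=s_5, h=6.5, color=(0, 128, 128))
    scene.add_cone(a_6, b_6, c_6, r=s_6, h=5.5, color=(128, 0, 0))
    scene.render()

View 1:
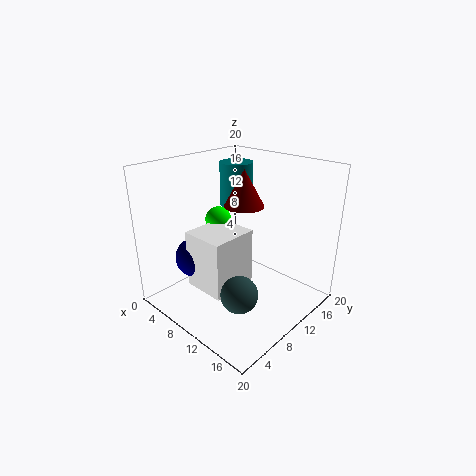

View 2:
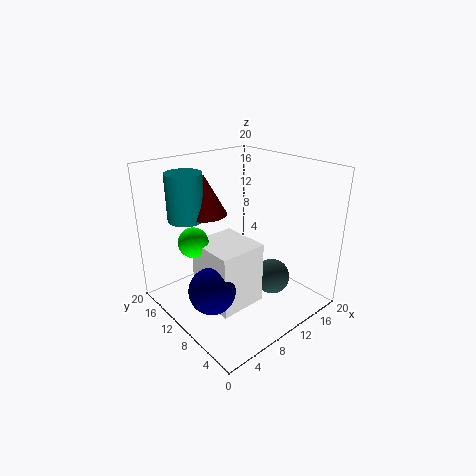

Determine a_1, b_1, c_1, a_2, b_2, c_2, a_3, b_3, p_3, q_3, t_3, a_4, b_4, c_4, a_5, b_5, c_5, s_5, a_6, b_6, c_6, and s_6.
a_1 = 3.5; b_1 = 7.5; c_1 = 5.5; a_2 = 4; b_2 = 12; c_2 = 10.5; a_3 = 4; b_3 = 5.5; p_3 = 6.5; q_3 = 7; t_3 = 8.5; a_4 = 13.5; b_4 = 6.5; c_4 = 4; a_5 = 5; b_5 = 15; c_5 = 12.5; s_5 = 2.5; a_6 = 7.5; b_6 = 14; c_6 = 13; s_6 = 3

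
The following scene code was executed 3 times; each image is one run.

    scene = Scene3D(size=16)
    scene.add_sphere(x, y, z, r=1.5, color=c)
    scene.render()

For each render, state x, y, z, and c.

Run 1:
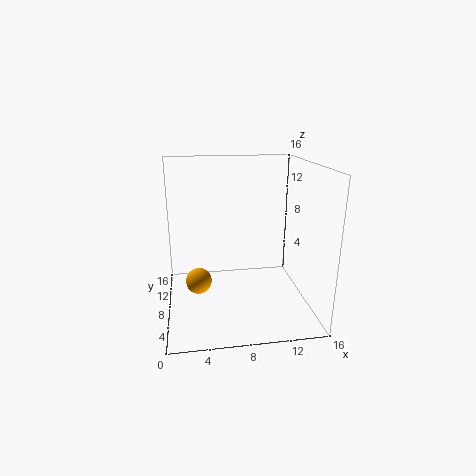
x = 3.5; y = 9; z = 2.5; c = 'orange'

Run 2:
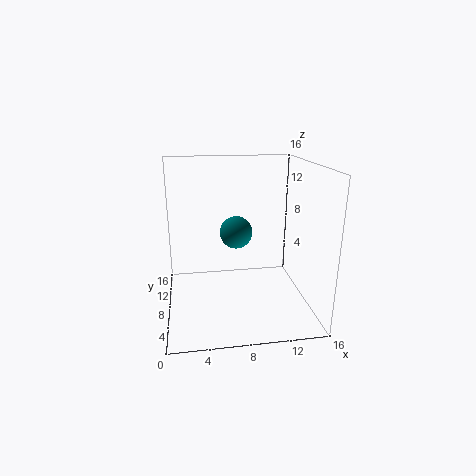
x = 7; y = 3; z = 10.5; c = 'teal'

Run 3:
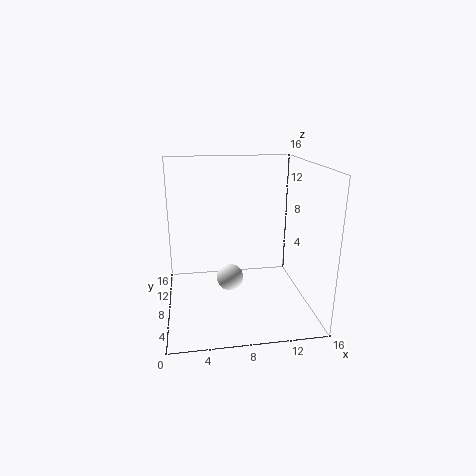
x = 7; y = 7.5; z = 3.5; c = 'white'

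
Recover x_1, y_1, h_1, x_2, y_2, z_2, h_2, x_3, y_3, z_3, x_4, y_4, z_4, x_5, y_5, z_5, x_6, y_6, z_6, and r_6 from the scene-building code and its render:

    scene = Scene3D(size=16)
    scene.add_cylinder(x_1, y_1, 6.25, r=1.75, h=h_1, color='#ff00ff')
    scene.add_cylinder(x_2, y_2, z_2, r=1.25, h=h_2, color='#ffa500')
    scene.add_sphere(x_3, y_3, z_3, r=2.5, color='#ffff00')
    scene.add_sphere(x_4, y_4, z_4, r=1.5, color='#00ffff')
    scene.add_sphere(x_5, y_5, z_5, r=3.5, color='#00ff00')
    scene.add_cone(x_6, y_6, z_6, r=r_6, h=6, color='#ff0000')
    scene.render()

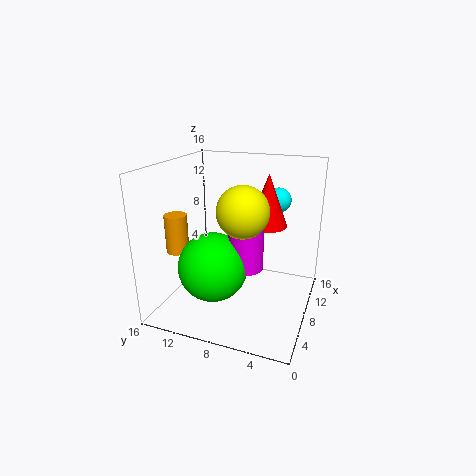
x_1 = 5; y_1 = 6; h_1 = 5.75; x_2 = 5.5; y_2 = 14.25; z_2 = 6.5; h_2 = 4.25; x_3 = 4; y_3 = 6; z_3 = 12.5; x_4 = 14; y_4 = 5; z_4 = 11; x_5 = 3.5; y_5 = 9; z_5 = 6.5; x_6 = 11; y_6 = 5.5; z_6 = 8.75; r_6 = 2.25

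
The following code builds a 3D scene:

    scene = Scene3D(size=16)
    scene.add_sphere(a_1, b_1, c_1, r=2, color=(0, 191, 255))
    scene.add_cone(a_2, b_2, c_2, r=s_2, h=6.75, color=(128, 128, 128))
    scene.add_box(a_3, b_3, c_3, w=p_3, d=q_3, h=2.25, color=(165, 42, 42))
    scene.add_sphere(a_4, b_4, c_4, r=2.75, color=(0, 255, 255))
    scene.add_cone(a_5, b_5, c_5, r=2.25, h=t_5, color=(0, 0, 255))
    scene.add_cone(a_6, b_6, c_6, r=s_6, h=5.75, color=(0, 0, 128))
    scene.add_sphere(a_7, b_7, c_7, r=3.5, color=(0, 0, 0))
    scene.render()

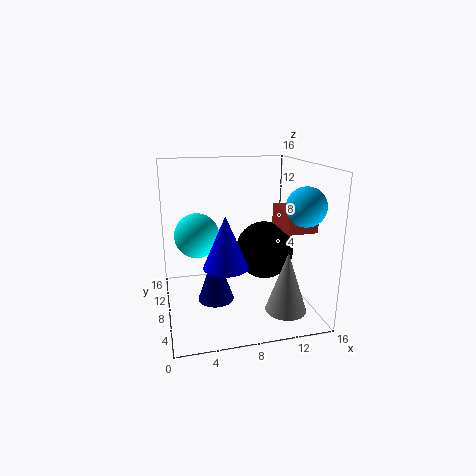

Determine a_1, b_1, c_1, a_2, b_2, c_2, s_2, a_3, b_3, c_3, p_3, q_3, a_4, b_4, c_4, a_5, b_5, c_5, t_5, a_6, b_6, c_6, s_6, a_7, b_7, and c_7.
a_1 = 13.75; b_1 = 3.5; c_1 = 12.25; a_2 = 12.5; b_2 = 4.25; c_2 = 0.5; s_2 = 2.25; a_3 = 12.25; b_3 = 4; c_3 = 9.25; p_3 = 3.25; q_3 = 4.75; a_4 = 4; b_4 = 12.75; c_4 = 7; a_5 = 5.75; b_5 = 4; c_5 = 6.5; t_5 = 5.25; a_6 = 5.25; b_6 = 7.25; c_6 = 1.25; s_6 = 2; a_7 = 12; b_7 = 10.5; c_7 = 5.25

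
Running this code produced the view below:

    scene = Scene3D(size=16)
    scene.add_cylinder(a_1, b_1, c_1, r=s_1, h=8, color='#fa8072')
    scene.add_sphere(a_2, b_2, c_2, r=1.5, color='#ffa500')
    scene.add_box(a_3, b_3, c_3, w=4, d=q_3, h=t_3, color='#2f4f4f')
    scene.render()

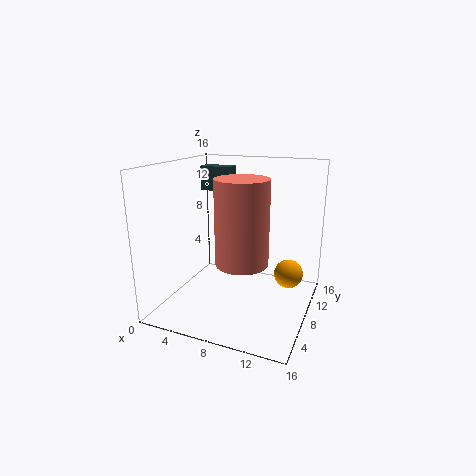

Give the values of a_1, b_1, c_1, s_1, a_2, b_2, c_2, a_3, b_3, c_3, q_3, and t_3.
a_1 = 10.5; b_1 = 3; c_1 = 7.5; s_1 = 2.5; a_2 = 14; b_2 = 7.5; c_2 = 5; a_3 = 1; b_3 = 12.5; c_3 = 12; q_3 = 2; t_3 = 3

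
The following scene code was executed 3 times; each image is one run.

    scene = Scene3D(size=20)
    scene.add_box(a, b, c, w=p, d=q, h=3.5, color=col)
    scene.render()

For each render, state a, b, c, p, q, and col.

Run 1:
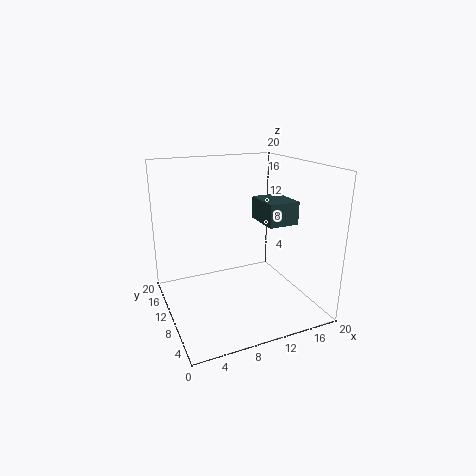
a = 15.25, b = 10.25, c = 10.5, p = 4.75, q = 6, col = 'darkslategray'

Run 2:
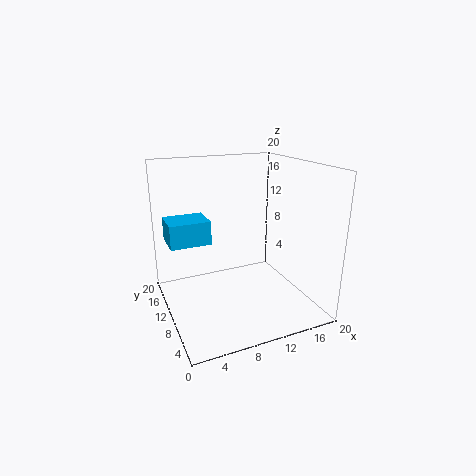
a = 1.25, b = 13.25, c = 8.25, p = 6, q = 5, col = 'deepskyblue'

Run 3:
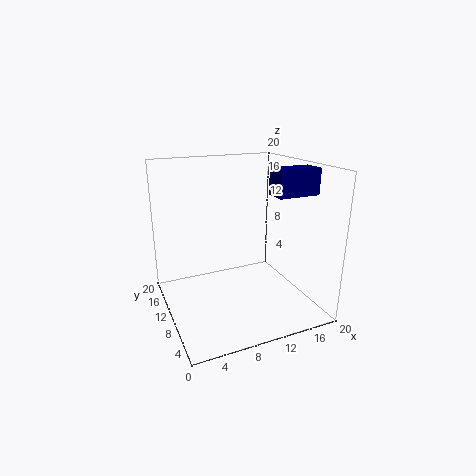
a = 13.5, b = 5, c = 16.25, p = 5.75, q = 3, col = 'navy'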